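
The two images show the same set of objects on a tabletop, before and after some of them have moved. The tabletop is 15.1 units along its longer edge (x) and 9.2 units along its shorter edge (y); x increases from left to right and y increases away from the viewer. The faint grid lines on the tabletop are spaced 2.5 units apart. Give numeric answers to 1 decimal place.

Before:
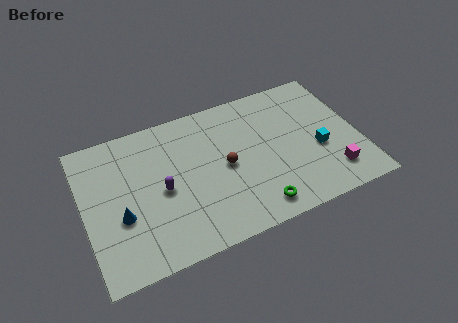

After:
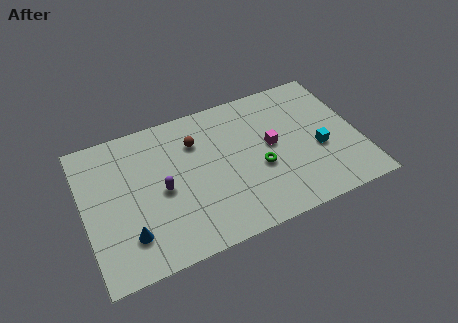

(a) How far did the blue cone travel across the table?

1.3

From (1.9, 3.5) to (2.2, 2.2), the blue cone covered √(0.3² + 1.3²) ≈ 1.3 units.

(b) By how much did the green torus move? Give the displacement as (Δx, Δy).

(0.5, 2.4)

The green torus started near (9.0, 1.3) and ended near (9.5, 3.7).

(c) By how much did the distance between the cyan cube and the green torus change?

-1.2

They were about 4.5 units apart before and 3.3 after — 1.2 units closer together.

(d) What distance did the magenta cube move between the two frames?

4.2

From (13.3, 1.9) to (10.3, 4.9), the magenta cube covered √(3.0² + 3.0²) ≈ 4.2 units.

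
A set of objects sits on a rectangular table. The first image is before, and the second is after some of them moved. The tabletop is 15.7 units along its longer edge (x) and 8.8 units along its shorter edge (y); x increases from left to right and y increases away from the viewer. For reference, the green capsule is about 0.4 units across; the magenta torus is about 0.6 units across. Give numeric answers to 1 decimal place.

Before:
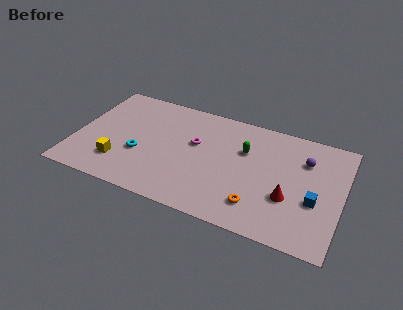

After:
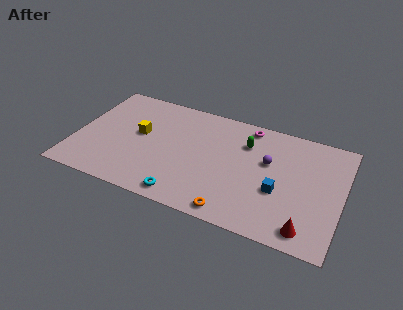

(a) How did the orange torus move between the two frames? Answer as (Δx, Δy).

(-1.3, -1.0)

The orange torus started near (11.0, 1.9) and ended near (9.7, 0.9).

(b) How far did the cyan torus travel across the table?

3.7

From (3.9, 3.3) to (6.8, 1.0), the cyan torus covered √(2.9² + 2.3²) ≈ 3.7 units.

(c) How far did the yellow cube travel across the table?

2.8

From (2.8, 2.2) to (3.7, 4.9), the yellow cube covered √(0.9² + 2.7²) ≈ 2.8 units.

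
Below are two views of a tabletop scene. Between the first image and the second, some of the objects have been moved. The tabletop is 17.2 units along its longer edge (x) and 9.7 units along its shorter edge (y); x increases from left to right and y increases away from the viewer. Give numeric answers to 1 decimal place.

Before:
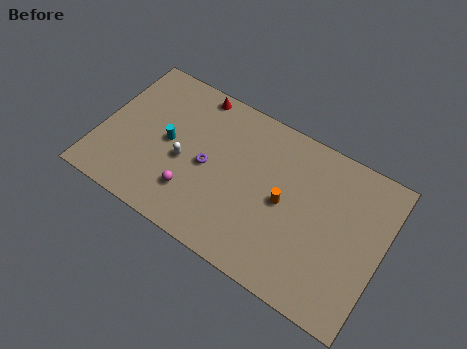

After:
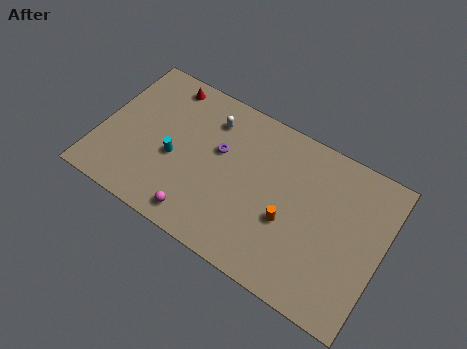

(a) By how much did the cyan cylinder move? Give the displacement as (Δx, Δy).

(0.5, -0.8)

From the two frames, the cyan cylinder sits at roughly (4.1, 4.9) before and (4.6, 4.1) after.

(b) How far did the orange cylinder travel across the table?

1.1

The orange cylinder was near (11.3, 4.8) before and (11.7, 3.8) after, so it travelled √(0.4² + 1.0²) ≈ 1.1 units.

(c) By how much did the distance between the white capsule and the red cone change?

-1.5

They were about 4.6 units apart before and 3.1 after — 1.5 units closer together.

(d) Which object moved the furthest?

the white capsule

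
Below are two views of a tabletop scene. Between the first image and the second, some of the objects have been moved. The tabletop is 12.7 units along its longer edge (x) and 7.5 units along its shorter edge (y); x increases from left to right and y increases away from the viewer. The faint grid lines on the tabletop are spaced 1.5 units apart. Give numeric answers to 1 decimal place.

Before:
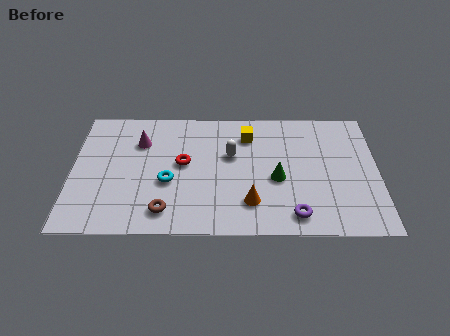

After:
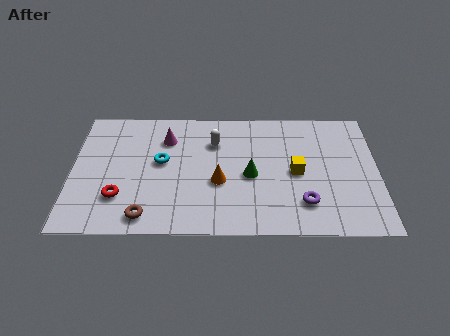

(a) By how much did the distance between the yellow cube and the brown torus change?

+1.1

The distance was about 5.6 in the first image and 6.7 in the second, so they moved 1.1 units further apart.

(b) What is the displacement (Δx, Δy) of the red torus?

(-2.6, -2.0)

The red torus started near (4.6, 4.1) and ended near (2.0, 2.1).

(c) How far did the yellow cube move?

3.0

The yellow cube was near (7.3, 5.8) before and (9.3, 3.6) after, so it travelled √(2.0² + 2.2²) ≈ 3.0 units.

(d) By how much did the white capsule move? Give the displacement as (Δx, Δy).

(-0.7, 0.8)

The white capsule started near (6.6, 4.6) and ended near (5.9, 5.4).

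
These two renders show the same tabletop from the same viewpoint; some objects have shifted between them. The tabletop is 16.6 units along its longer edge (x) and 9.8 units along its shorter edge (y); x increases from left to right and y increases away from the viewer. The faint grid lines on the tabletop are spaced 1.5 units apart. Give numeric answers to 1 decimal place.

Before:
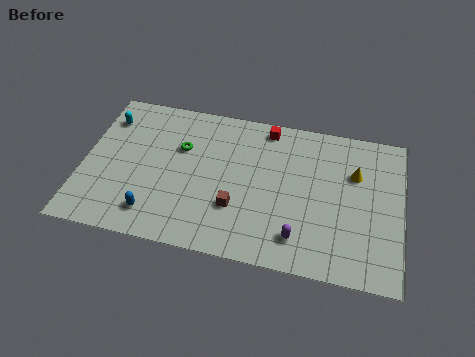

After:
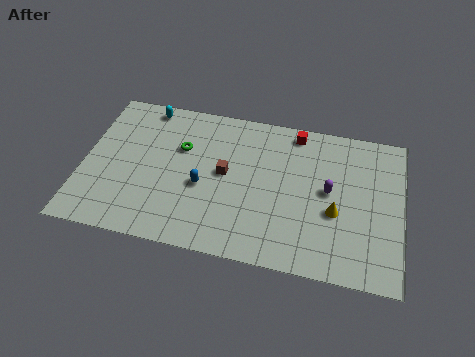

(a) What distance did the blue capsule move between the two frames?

3.3

The blue capsule was near (3.9, 1.8) before and (6.3, 4.1) after, so it travelled √(2.4² + 2.3²) ≈ 3.3 units.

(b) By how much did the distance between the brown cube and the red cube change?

-0.8

Before: roughly 5.7 units apart; after: 4.9. That's 0.8 units closer together.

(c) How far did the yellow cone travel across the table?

2.8

The yellow cone was near (14.1, 6.6) before and (13.2, 3.9) after, so it travelled √(0.9² + 2.7²) ≈ 2.8 units.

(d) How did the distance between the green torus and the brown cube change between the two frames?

-1.8

The distance was about 4.5 in the first image and 2.7 in the second, so they moved 1.8 units closer together.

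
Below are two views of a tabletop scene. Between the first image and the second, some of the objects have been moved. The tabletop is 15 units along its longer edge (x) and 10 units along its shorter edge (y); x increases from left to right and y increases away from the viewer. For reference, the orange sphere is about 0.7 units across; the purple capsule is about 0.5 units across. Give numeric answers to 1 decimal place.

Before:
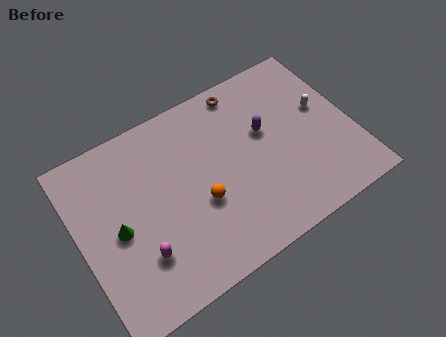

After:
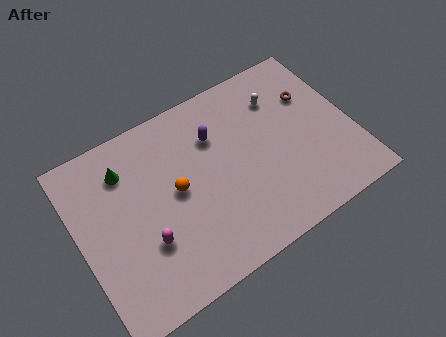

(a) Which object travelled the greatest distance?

the brown torus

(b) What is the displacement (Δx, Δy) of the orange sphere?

(-1.1, 1.3)

The orange sphere started near (6.4, 3.9) and ended near (5.3, 5.2).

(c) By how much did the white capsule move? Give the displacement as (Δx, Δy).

(-2.1, 1.7)

The white capsule was at about (13.6, 5.8) and moved to about (11.5, 7.5).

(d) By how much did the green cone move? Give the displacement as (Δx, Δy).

(0.9, 3.0)

The green cone was at about (2.0, 4.7) and moved to about (2.9, 7.7).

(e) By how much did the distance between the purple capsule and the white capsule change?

+0.5

They were about 3.2 units apart before and 3.7 after — 0.5 units further apart.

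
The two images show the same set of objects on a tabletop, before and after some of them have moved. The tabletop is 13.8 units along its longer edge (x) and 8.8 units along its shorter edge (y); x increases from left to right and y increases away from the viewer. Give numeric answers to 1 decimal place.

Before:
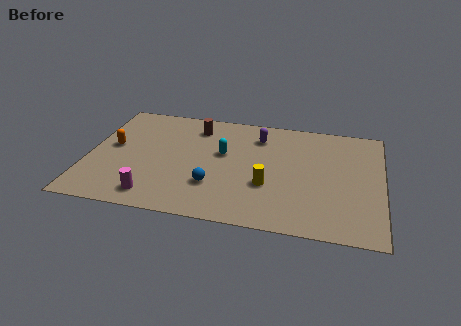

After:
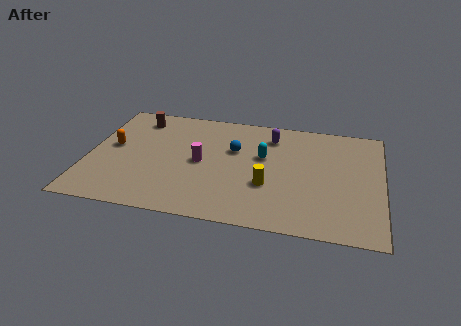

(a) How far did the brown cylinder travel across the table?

2.8

The brown cylinder moved from about (4.9, 7.1) to (2.1, 7.3), a distance of √(2.8² + 0.2²) ≈ 2.8.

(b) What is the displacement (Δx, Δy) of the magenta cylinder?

(2.0, 3.0)

The magenta cylinder was at about (3.3, 1.3) and moved to about (5.3, 4.3).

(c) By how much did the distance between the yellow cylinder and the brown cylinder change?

+2.3

Before: roughly 5.4 units apart; after: 7.7. That's 2.3 units further apart.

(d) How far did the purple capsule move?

0.6

From (7.9, 6.9) to (8.5, 7.0), the purple capsule covered √(0.6² + 0.1²) ≈ 0.6 units.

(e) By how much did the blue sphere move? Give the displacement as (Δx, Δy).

(0.8, 3.0)

The blue sphere was at about (6.0, 2.6) and moved to about (6.8, 5.6).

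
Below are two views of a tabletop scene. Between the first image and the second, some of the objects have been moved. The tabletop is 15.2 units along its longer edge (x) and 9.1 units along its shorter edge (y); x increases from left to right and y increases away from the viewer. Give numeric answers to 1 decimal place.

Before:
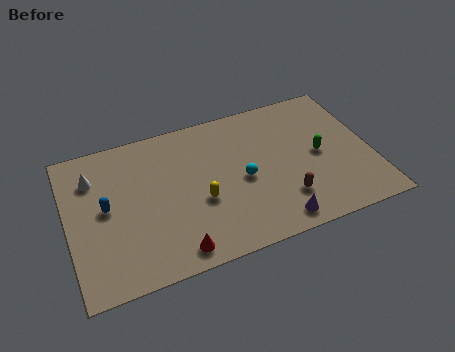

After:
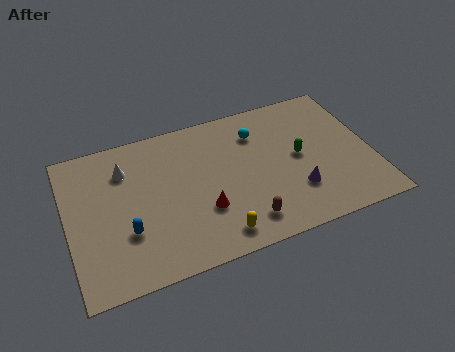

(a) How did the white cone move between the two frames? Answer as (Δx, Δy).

(1.6, 0.0)

The white cone was at about (1.4, 6.8) and moved to about (3.0, 6.8).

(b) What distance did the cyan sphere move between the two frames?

2.9

From (8.7, 4.2) to (9.7, 6.9), the cyan sphere covered √(1.0² + 2.7²) ≈ 2.9 units.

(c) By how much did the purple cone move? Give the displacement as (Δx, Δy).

(1.2, 1.5)

The purple cone started near (10.0, 1.1) and ended near (11.2, 2.6).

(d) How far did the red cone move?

2.5

From (5.0, 1.1) to (6.6, 3.0), the red cone covered √(1.6² + 1.9²) ≈ 2.5 units.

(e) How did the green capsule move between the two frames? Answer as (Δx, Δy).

(-1.0, 0.2)

From the two frames, the green capsule sits at roughly (12.6, 4.5) before and (11.6, 4.7) after.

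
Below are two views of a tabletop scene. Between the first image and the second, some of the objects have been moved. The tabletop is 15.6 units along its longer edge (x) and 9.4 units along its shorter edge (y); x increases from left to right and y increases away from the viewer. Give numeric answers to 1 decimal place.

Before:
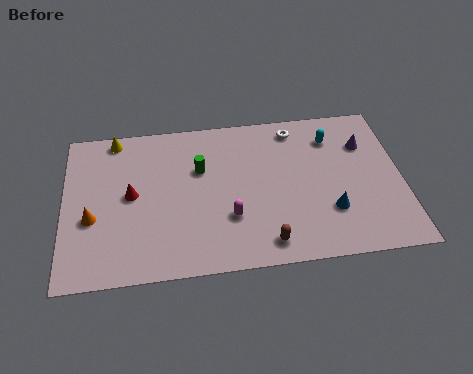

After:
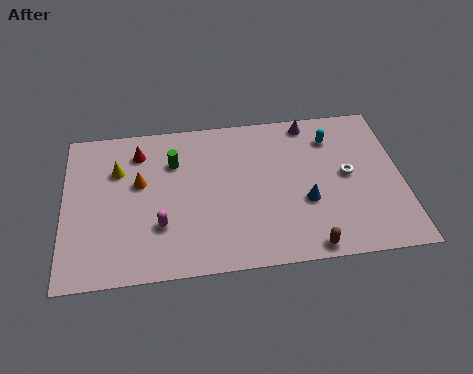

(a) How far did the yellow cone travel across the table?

2.0

The yellow cone was near (2.4, 8.5) before and (2.5, 6.5) after, so it travelled √(0.1² + 2.0²) ≈ 2.0 units.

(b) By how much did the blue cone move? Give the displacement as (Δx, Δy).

(-1.1, 0.7)

From the two frames, the blue cone sits at roughly (12.2, 2.8) before and (11.1, 3.5) after.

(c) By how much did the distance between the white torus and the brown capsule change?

-2.4

The distance was about 7.0 in the first image and 4.6 in the second, so they moved 2.4 units closer together.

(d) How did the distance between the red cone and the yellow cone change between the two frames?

-2.3

They were about 3.7 units apart before and 1.4 after — 2.3 units closer together.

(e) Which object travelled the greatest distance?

the white torus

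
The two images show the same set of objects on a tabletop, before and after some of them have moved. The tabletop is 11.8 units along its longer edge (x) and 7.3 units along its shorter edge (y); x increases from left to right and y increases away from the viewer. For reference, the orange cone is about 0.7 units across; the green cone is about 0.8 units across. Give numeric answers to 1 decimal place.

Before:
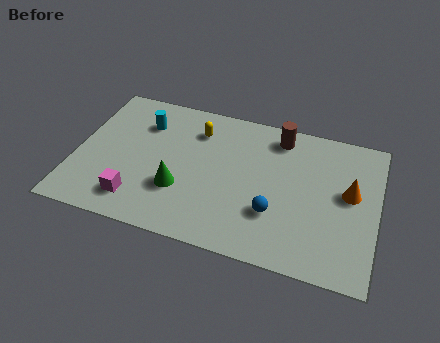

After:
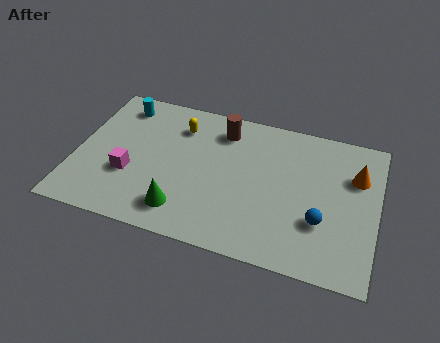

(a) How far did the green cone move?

1.0

From (4.2, 2.4) to (4.4, 1.4), the green cone covered √(0.2² + 1.0²) ≈ 1.0 units.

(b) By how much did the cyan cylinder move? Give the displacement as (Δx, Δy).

(-1.0, 0.7)

The cyan cylinder started near (2.5, 5.4) and ended near (1.5, 6.1).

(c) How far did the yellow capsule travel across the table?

0.7

The yellow capsule moved from about (4.6, 5.6) to (3.9, 5.6), a distance of √(0.7² + 0.0²) ≈ 0.7.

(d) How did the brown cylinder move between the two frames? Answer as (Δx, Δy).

(-2.2, -0.3)

The brown cylinder was at about (7.8, 6.2) and moved to about (5.6, 5.9).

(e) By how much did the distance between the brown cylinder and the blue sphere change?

+1.5

They were about 3.9 units apart before and 5.4 after — 1.5 units further apart.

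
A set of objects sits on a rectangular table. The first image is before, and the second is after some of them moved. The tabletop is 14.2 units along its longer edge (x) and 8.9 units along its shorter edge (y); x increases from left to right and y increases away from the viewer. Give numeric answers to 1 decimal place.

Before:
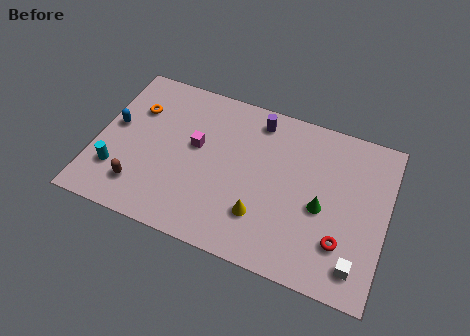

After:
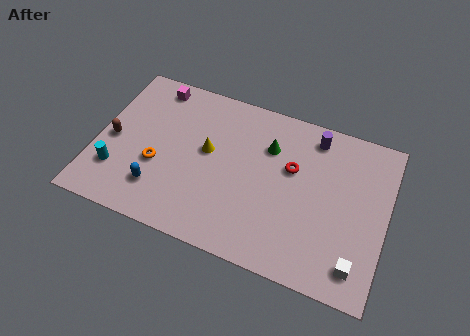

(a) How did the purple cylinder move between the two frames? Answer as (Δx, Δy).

(2.8, 0.0)

The purple cylinder started near (7.6, 7.6) and ended near (10.4, 7.6).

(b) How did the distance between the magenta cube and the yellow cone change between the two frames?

-0.3

The distance was about 4.4 in the first image and 4.1 in the second, so they moved 0.3 units closer together.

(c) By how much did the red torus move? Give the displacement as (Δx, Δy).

(-2.7, 3.1)

From the two frames, the red torus sits at roughly (12.2, 2.4) before and (9.5, 5.5) after.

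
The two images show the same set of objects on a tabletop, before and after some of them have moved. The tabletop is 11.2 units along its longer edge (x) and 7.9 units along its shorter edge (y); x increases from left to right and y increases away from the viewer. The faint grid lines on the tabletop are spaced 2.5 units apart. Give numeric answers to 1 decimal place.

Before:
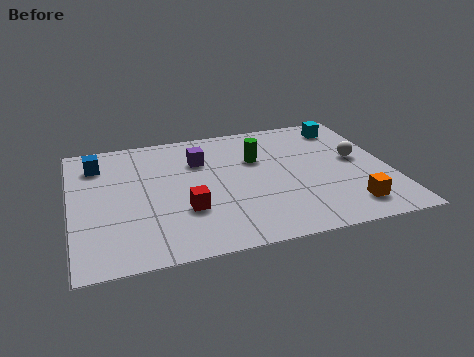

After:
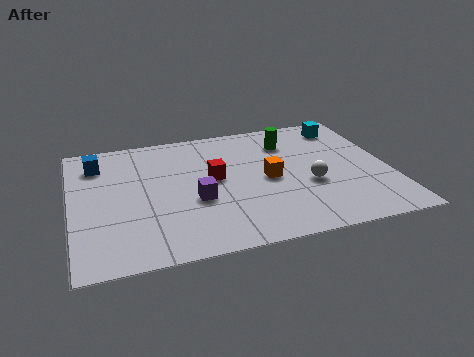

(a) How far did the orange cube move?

3.5

From (9.5, 1.4) to (6.9, 3.8), the orange cube covered √(2.6² + 2.4²) ≈ 3.5 units.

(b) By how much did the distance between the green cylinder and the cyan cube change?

-1.4

They were about 3.6 units apart before and 2.2 after — 1.4 units closer together.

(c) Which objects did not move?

the cyan cube and the blue cube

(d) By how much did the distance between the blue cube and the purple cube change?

+0.9

The distance was about 3.6 in the first image and 4.5 in the second, so they moved 0.9 units further apart.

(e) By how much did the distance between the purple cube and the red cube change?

-1.7

They were about 3.1 units apart before and 1.4 after — 1.7 units closer together.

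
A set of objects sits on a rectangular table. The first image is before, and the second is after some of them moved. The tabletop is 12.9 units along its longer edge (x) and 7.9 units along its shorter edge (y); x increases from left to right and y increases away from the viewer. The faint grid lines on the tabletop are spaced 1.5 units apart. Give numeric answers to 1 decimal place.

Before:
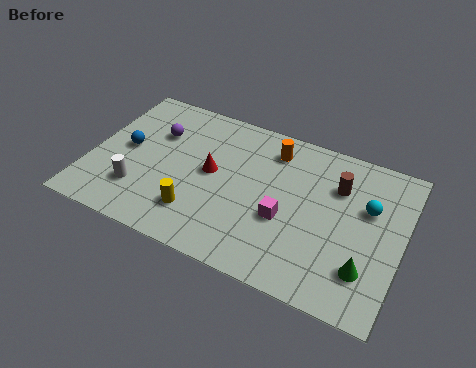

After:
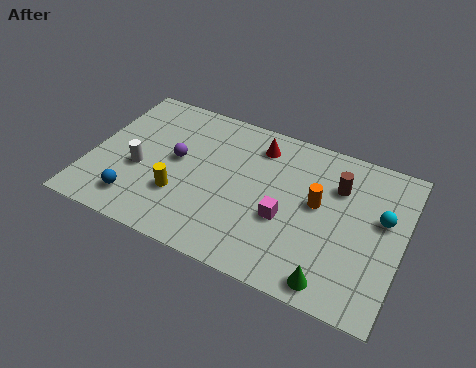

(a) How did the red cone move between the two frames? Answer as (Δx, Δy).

(1.7, 2.2)

The red cone started near (5.0, 4.2) and ended near (6.7, 6.4).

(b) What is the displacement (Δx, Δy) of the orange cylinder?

(2.1, -2.0)

The orange cylinder was at about (7.3, 6.4) and moved to about (9.4, 4.4).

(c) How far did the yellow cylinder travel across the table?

1.0

The yellow cylinder moved from about (4.7, 1.9) to (3.9, 2.5), a distance of √(0.8² + 0.6²) ≈ 1.0.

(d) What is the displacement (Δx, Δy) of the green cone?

(-1.2, -1.1)

The green cone started near (11.6, 2.0) and ended near (10.4, 0.9).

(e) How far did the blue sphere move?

2.7

The blue sphere moved from about (1.4, 4.1) to (2.2, 1.5), a distance of √(0.8² + 2.6²) ≈ 2.7.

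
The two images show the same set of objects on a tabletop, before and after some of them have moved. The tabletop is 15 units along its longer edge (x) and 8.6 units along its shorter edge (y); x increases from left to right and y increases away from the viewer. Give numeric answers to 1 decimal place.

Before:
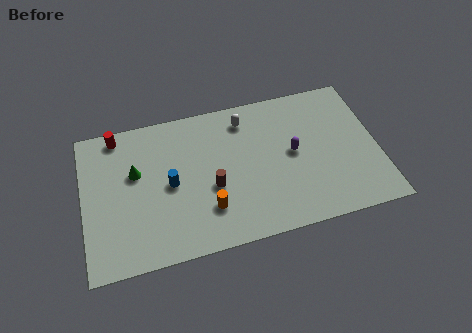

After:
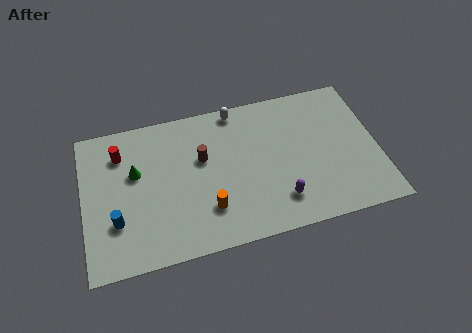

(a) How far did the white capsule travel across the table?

0.8

From (8.4, 7.1) to (8.0, 7.8), the white capsule covered √(0.4² + 0.7²) ≈ 0.8 units.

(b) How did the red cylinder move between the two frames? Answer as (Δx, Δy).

(0.1, -1.1)

From the two frames, the red cylinder sits at roughly (1.9, 7.7) before and (2.0, 6.6) after.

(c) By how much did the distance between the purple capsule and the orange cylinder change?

-1.4

The distance was about 5.0 in the first image and 3.6 in the second, so they moved 1.4 units closer together.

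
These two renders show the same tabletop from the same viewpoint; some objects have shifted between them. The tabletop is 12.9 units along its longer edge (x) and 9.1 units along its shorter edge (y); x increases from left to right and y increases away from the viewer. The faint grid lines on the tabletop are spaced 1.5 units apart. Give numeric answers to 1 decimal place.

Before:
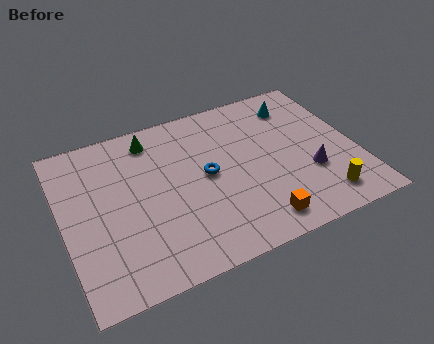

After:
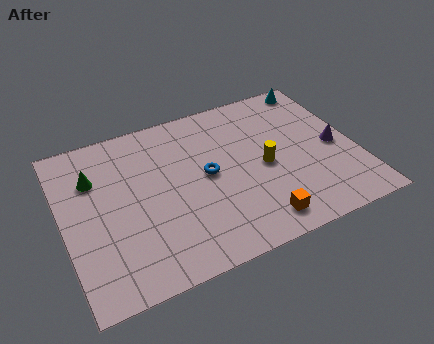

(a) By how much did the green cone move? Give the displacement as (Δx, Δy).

(-2.7, -1.3)

From the two frames, the green cone sits at roughly (4.2, 7.7) before and (1.5, 6.4) after.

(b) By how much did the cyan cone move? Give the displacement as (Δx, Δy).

(1.1, 0.9)

From the two frames, the cyan cone sits at roughly (10.7, 7.3) before and (11.8, 8.2) after.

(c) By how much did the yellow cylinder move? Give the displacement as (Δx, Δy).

(-2.2, 2.7)

From the two frames, the yellow cylinder sits at roughly (11.0, 1.5) before and (8.8, 4.2) after.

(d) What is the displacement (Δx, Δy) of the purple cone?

(1.3, 1.1)

The purple cone started near (10.7, 3.1) and ended near (12.0, 4.2).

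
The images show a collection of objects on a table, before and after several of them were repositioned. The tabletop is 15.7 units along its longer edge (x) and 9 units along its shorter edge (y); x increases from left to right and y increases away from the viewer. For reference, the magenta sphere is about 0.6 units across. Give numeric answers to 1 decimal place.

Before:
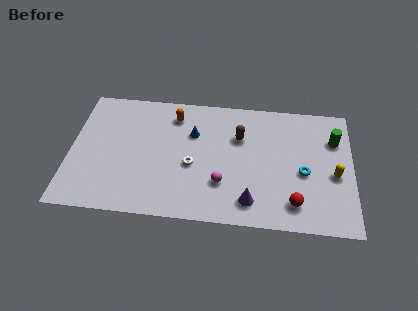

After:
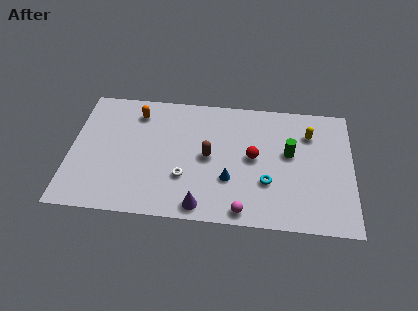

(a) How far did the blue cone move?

3.7

From (6.8, 6.1) to (8.9, 3.0), the blue cone covered √(2.1² + 3.1²) ≈ 3.7 units.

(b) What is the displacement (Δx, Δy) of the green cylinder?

(-2.5, -1.2)

From the two frames, the green cylinder sits at roughly (14.7, 6.4) before and (12.2, 5.2) after.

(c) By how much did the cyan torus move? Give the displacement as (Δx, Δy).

(-2.0, -0.9)

The cyan torus started near (13.0, 3.9) and ended near (11.0, 3.0).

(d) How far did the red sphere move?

3.8

From (12.5, 1.7) to (10.2, 4.7), the red sphere covered √(2.3² + 3.0²) ≈ 3.8 units.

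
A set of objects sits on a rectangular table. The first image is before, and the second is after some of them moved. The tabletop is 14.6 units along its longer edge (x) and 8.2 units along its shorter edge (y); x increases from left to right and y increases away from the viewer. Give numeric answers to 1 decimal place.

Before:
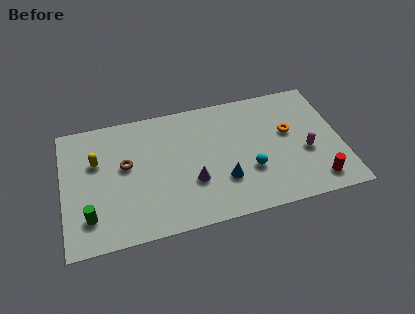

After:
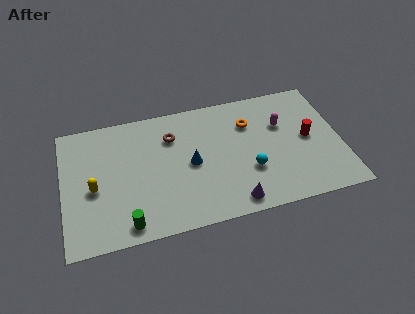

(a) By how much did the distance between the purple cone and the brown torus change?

+1.9

Before: roughly 3.9 units apart; after: 5.8. That's 1.9 units further apart.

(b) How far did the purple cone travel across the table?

2.7

The purple cone was near (6.7, 2.8) before and (8.7, 1.0) after, so it travelled √(2.0² + 1.8²) ≈ 2.7 units.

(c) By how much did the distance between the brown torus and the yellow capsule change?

+3.2

The distance was about 1.6 in the first image and 4.8 in the second, so they moved 3.2 units further apart.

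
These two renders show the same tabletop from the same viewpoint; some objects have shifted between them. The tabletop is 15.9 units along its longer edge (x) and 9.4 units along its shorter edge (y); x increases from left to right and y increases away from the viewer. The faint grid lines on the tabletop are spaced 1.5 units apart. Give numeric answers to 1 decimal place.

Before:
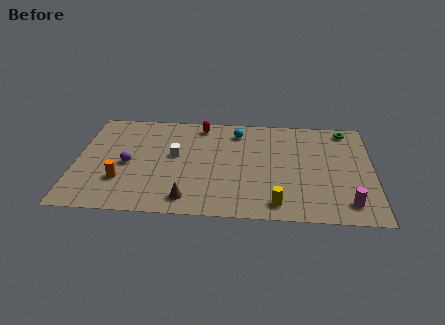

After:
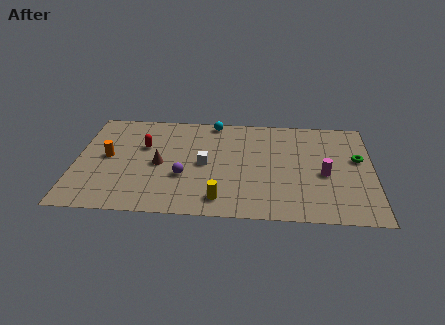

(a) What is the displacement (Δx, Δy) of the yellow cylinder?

(-3.0, 0.2)

The yellow cylinder started near (10.8, 1.3) and ended near (7.8, 1.5).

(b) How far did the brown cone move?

3.4

The brown cone moved from about (6.1, 1.4) to (4.5, 4.4), a distance of √(1.6² + 3.0²) ≈ 3.4.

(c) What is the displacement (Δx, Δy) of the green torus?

(0.6, -2.7)

From the two frames, the green torus sits at roughly (14.5, 8.3) before and (15.1, 5.6) after.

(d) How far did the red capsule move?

3.7

The red capsule moved from about (6.6, 8.2) to (3.6, 6.0), a distance of √(3.0² + 2.2²) ≈ 3.7.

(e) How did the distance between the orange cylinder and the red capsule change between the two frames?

-4.6

The distance was about 6.8 in the first image and 2.2 in the second, so they moved 4.6 units closer together.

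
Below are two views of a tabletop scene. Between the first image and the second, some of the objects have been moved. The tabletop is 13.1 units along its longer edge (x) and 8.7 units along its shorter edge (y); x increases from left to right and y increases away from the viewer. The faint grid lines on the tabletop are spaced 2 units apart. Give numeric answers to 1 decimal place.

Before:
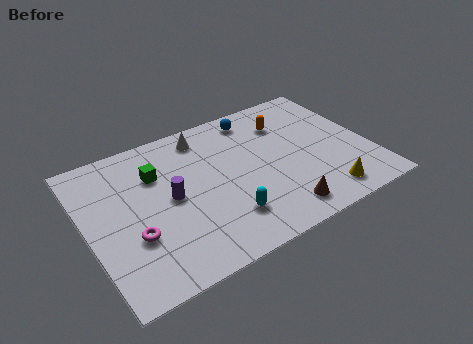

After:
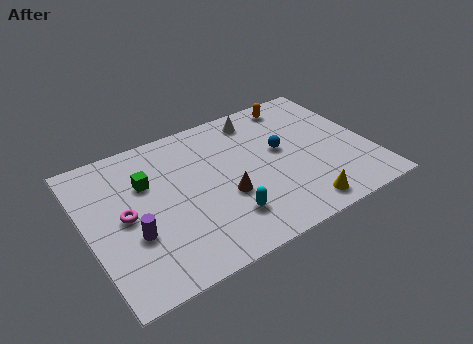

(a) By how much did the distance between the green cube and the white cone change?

+3.0

Before: roughly 2.7 units apart; after: 5.7. That's 3.0 units further apart.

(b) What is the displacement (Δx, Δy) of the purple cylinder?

(-1.9, -1.3)

From the two frames, the purple cylinder sits at roughly (3.8, 4.4) before and (1.9, 3.1) after.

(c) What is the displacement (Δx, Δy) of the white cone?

(2.6, 0.0)

The white cone was at about (5.8, 7.4) and moved to about (8.4, 7.4).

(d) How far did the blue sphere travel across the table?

2.7

The blue sphere was near (8.3, 7.5) before and (9.1, 4.9) after, so it travelled √(0.8² + 2.6²) ≈ 2.7 units.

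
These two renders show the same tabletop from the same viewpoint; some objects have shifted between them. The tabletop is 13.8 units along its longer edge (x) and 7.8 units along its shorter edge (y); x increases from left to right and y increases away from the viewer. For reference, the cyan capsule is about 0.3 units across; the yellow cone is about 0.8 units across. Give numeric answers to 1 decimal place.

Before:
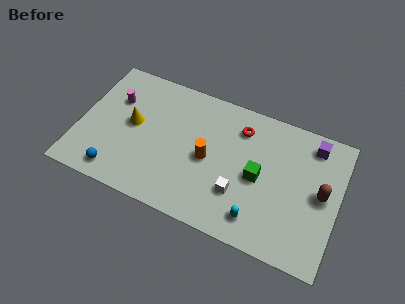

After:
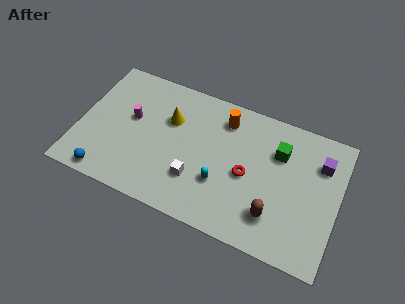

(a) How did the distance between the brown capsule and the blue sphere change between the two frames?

-2.1

The distance was about 11.0 in the first image and 8.9 in the second, so they moved 2.1 units closer together.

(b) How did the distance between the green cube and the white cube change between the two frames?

+3.6

They were about 1.6 units apart before and 5.2 after — 3.6 units further apart.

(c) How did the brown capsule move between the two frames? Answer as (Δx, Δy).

(-2.3, -2.1)

The brown capsule started near (12.9, 4.0) and ended near (10.6, 1.9).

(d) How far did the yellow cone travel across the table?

2.1

The yellow cone was near (2.8, 4.2) before and (4.7, 5.2) after, so it travelled √(1.9² + 1.0²) ≈ 2.1 units.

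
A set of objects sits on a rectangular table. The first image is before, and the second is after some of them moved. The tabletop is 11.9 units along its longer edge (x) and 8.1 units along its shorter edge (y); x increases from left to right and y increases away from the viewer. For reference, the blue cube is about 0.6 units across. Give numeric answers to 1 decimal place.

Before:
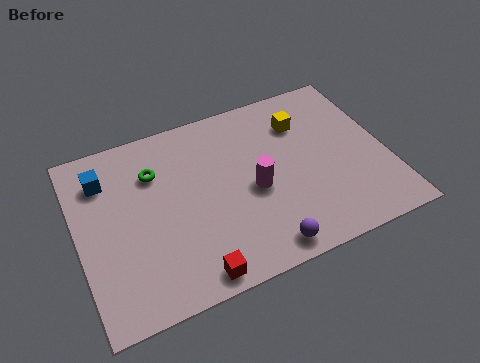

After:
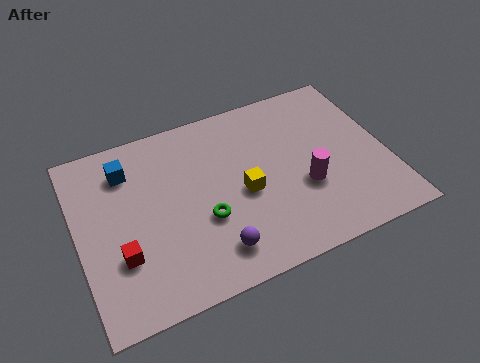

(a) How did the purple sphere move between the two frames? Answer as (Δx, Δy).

(-1.8, 0.6)

From the two frames, the purple sphere sits at roughly (6.7, 0.9) before and (4.9, 1.5) after.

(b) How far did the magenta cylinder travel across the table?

2.0

The magenta cylinder moved from about (6.7, 3.6) to (8.6, 3.0), a distance of √(1.9² + 0.6²) ≈ 2.0.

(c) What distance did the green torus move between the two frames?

3.2

The green torus was near (3.1, 5.8) before and (4.7, 3.0) after, so it travelled √(1.6² + 2.8²) ≈ 3.2 units.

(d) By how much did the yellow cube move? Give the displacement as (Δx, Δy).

(-2.6, -2.4)

The yellow cube was at about (8.9, 6.0) and moved to about (6.3, 3.6).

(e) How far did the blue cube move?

0.9

The blue cube was near (1.2, 6.2) before and (2.1, 6.3) after, so it travelled √(0.9² + 0.1²) ≈ 0.9 units.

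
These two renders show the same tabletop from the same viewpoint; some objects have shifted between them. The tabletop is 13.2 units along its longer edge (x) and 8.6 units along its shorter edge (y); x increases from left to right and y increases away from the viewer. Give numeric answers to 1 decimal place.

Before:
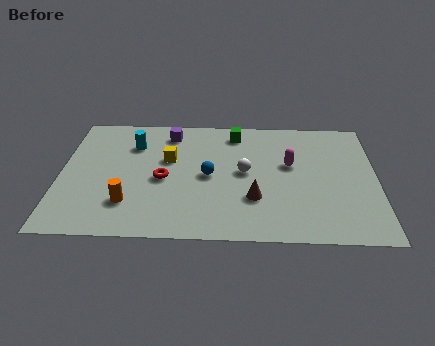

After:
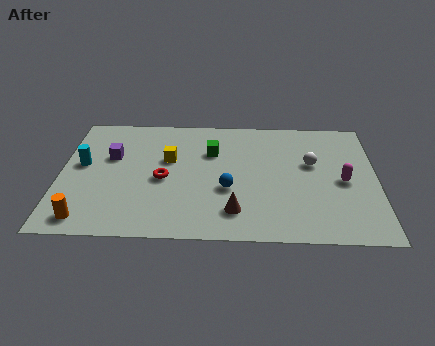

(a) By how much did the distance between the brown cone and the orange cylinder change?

+0.9

The distance was about 5.2 in the first image and 6.1 in the second, so they moved 0.9 units further apart.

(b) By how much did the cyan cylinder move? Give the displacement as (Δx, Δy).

(-2.1, -1.5)

The cyan cylinder started near (3.0, 6.3) and ended near (0.9, 4.8).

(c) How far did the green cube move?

1.7

The green cube moved from about (7.3, 7.3) to (6.3, 5.9), a distance of √(1.0² + 1.4²) ≈ 1.7.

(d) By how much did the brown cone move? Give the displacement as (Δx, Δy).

(-0.8, -0.9)

The brown cone was at about (8.1, 2.7) and moved to about (7.3, 1.8).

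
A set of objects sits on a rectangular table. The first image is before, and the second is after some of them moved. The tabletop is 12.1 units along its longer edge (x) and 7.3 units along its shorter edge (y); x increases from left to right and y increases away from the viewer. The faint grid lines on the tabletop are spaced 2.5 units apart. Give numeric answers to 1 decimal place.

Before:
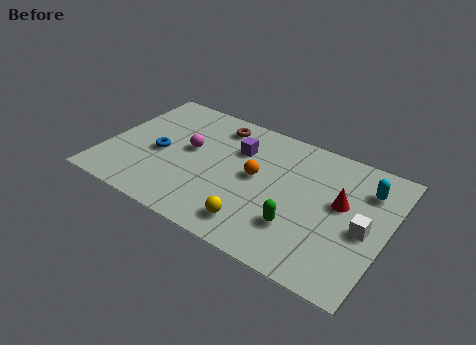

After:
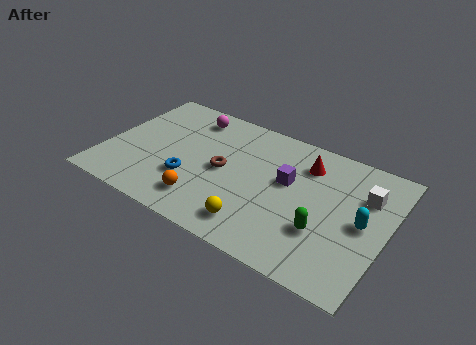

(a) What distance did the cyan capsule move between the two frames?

1.9

From (11.0, 5.5) to (11.1, 3.6), the cyan capsule covered √(0.1² + 1.9²) ≈ 1.9 units.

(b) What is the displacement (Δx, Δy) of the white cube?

(-0.2, 1.8)

The white cube started near (11.2, 3.3) and ended near (11.0, 5.1).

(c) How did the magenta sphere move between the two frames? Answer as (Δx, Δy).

(-0.3, 2.0)

The magenta sphere was at about (3.5, 4.1) and moved to about (3.2, 6.1).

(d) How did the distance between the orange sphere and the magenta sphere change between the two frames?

+1.8

The distance was about 3.0 in the first image and 4.8 in the second, so they moved 1.8 units further apart.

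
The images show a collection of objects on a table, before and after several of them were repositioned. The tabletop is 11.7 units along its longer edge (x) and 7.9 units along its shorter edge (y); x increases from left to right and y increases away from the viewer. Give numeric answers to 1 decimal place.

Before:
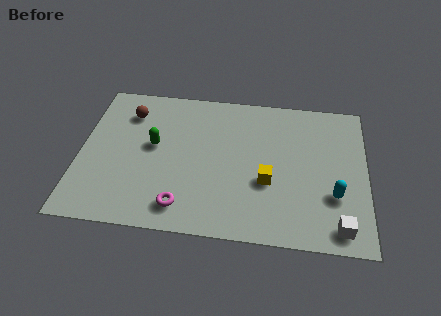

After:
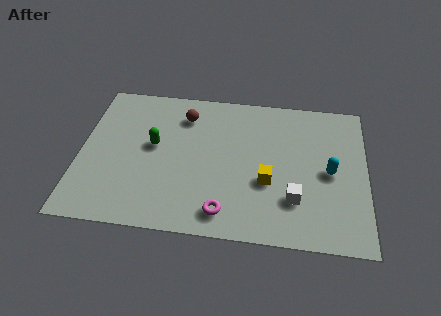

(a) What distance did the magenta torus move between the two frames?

1.7

The magenta torus moved from about (4.3, 1.3) to (6.0, 1.2), a distance of √(1.7² + 0.1²) ≈ 1.7.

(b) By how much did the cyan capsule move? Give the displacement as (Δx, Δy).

(-0.2, 1.2)

From the two frames, the cyan capsule sits at roughly (10.4, 2.6) before and (10.2, 3.8) after.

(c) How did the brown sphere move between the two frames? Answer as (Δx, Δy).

(2.3, 0.1)

The brown sphere started near (1.9, 6.1) and ended near (4.2, 6.2).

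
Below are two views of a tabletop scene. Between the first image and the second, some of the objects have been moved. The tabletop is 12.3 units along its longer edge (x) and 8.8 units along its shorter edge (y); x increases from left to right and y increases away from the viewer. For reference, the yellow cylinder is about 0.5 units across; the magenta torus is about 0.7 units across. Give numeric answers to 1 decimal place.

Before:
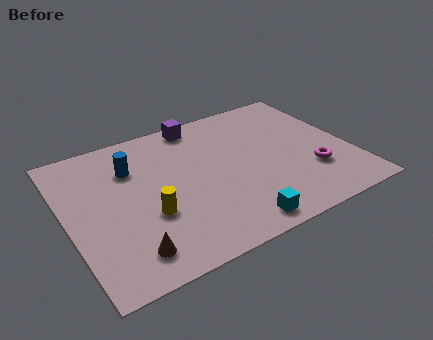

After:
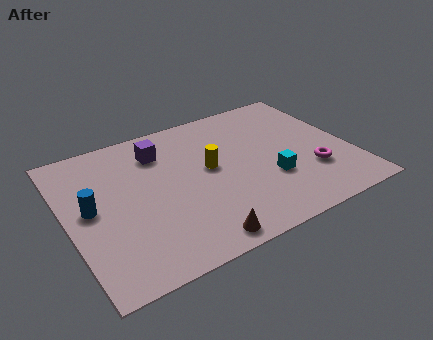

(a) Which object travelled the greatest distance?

the yellow cylinder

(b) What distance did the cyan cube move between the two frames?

2.8

The cyan cube was near (6.7, 1.0) before and (8.6, 3.0) after, so it travelled √(1.9² + 2.0²) ≈ 2.8 units.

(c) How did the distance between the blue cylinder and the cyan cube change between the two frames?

+1.3

They were about 6.5 units apart before and 7.8 after — 1.3 units further apart.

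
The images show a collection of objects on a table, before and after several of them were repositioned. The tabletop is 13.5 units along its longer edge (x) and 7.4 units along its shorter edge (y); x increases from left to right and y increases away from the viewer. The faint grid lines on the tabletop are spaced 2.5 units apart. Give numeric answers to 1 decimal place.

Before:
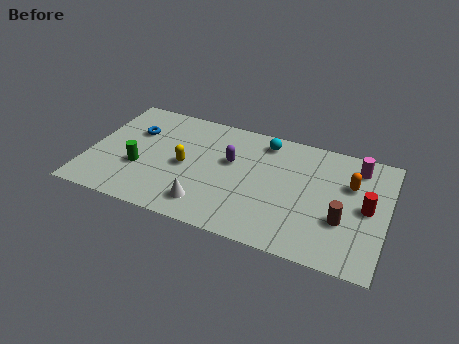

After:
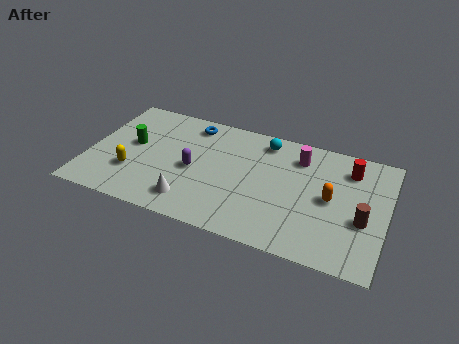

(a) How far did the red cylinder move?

2.3

From (12.6, 3.7) to (11.7, 5.8), the red cylinder covered √(0.9² + 2.1²) ≈ 2.3 units.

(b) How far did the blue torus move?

2.8

From (1.9, 5.0) to (4.4, 6.3), the blue torus covered √(2.5² + 1.3²) ≈ 2.8 units.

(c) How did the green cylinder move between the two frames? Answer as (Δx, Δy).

(-0.5, 1.4)

The green cylinder started near (2.4, 2.7) and ended near (1.9, 4.1).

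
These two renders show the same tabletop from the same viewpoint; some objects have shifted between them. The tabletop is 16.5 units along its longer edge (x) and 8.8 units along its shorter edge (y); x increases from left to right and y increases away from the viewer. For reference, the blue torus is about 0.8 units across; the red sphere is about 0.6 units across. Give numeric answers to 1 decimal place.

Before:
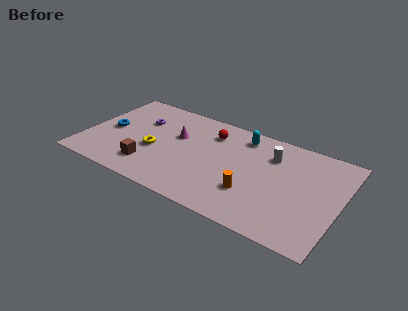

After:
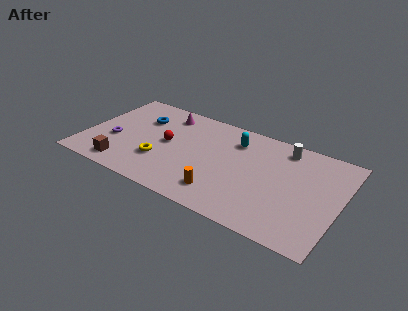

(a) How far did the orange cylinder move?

2.0

The orange cylinder was near (11.1, 2.7) before and (9.3, 1.8) after, so it travelled √(1.8² + 0.9²) ≈ 2.0 units.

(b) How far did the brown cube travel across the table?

1.7

From (4.5, 2.0) to (2.9, 1.3), the brown cube covered √(1.6² + 0.7²) ≈ 1.7 units.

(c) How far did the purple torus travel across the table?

3.0

The purple torus was near (3.3, 6.0) before and (1.9, 3.4) after, so it travelled √(1.4² + 2.6²) ≈ 3.0 units.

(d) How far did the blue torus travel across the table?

2.6

The blue torus was near (1.5, 4.3) before and (3.3, 6.2) after, so it travelled √(1.8² + 1.9²) ≈ 2.6 units.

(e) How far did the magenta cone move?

2.1

The magenta cone moved from about (5.8, 5.5) to (4.8, 7.3), a distance of √(1.0² + 1.8²) ≈ 2.1.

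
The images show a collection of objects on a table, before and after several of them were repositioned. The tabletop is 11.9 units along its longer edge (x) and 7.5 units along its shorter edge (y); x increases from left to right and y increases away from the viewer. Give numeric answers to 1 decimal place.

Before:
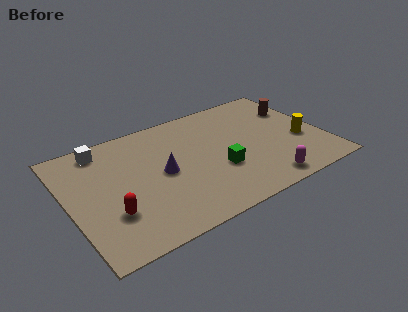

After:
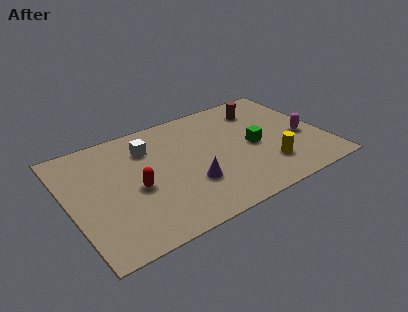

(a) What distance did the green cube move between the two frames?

2.0

The green cube was near (6.8, 2.7) before and (8.6, 3.5) after, so it travelled √(1.8² + 0.8²) ≈ 2.0 units.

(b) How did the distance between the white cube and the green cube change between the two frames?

-1.1

They were about 6.2 units apart before and 5.1 after — 1.1 units closer together.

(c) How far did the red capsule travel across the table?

1.6

The red capsule was near (1.7, 2.3) before and (3.0, 3.3) after, so it travelled √(1.3² + 1.0²) ≈ 1.6 units.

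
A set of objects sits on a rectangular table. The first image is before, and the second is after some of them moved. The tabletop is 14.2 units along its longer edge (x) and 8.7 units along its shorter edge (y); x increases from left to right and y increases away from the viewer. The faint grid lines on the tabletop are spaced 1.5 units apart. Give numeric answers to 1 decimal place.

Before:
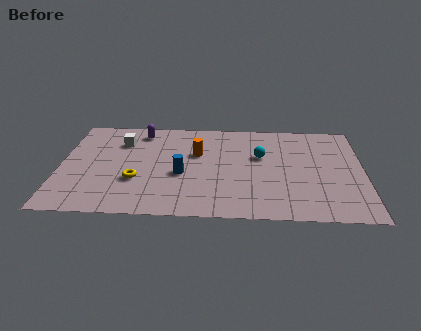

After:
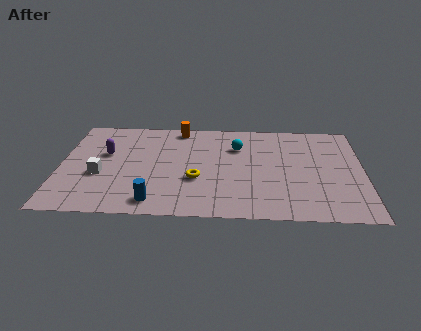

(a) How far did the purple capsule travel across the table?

2.6

From (3.7, 7.4) to (2.1, 5.3), the purple capsule covered √(1.6² + 2.1²) ≈ 2.6 units.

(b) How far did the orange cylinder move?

2.5

From (6.4, 5.5) to (5.5, 7.8), the orange cylinder covered √(0.9² + 2.3²) ≈ 2.5 units.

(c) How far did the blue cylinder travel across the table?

2.7

From (5.7, 3.6) to (4.5, 1.2), the blue cylinder covered √(1.2² + 2.4²) ≈ 2.7 units.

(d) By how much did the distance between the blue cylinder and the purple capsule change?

+0.5

They were about 4.3 units apart before and 4.8 after — 0.5 units further apart.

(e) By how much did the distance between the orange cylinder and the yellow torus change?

+0.9

The distance was about 3.8 in the first image and 4.7 in the second, so they moved 0.9 units further apart.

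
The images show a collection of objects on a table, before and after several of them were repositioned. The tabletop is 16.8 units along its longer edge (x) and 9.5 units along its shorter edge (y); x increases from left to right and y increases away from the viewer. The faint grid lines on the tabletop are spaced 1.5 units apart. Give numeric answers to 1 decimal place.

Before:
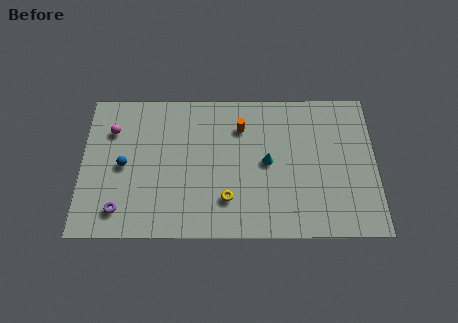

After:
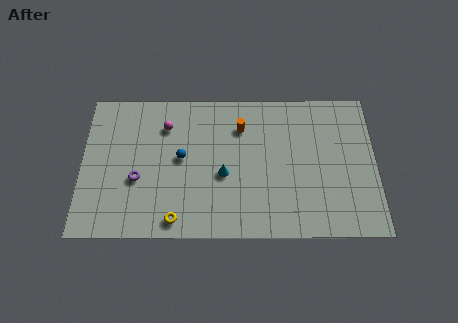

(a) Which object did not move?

the orange cylinder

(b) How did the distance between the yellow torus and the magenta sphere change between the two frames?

-1.9

They were about 8.0 units apart before and 6.1 after — 1.9 units closer together.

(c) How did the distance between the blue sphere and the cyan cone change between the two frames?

-5.6

They were about 8.2 units apart before and 2.6 after — 5.6 units closer together.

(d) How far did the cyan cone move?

2.6

From (10.6, 4.8) to (8.1, 4.0), the cyan cone covered √(2.5² + 0.8²) ≈ 2.6 units.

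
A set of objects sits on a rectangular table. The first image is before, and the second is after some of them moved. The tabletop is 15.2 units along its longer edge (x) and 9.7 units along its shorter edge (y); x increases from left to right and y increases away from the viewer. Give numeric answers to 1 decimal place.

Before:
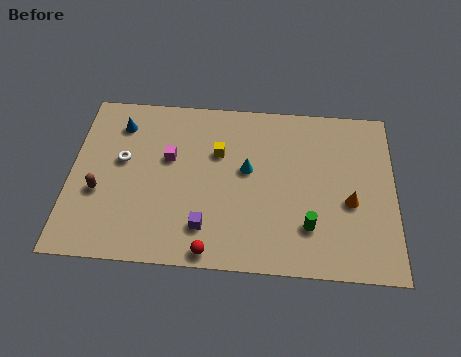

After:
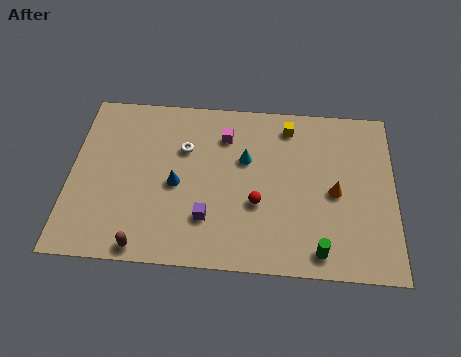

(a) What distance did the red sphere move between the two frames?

3.5

The red sphere was near (6.7, 0.8) before and (8.8, 3.6) after, so it travelled √(2.1² + 2.8²) ≈ 3.5 units.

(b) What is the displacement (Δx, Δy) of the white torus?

(2.9, 0.9)

The white torus was at about (2.4, 5.6) and moved to about (5.3, 6.5).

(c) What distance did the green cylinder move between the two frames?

1.4

From (11.2, 2.5) to (11.7, 1.2), the green cylinder covered √(0.5² + 1.3²) ≈ 1.4 units.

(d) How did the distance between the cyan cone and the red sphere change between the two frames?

-2.4

Before: roughly 5.0 units apart; after: 2.6. That's 2.4 units closer together.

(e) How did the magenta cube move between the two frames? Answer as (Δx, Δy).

(2.6, 1.5)

The magenta cube was at about (4.6, 5.9) and moved to about (7.2, 7.4).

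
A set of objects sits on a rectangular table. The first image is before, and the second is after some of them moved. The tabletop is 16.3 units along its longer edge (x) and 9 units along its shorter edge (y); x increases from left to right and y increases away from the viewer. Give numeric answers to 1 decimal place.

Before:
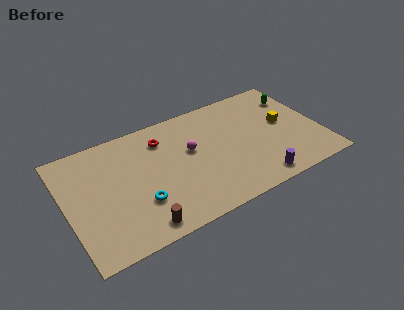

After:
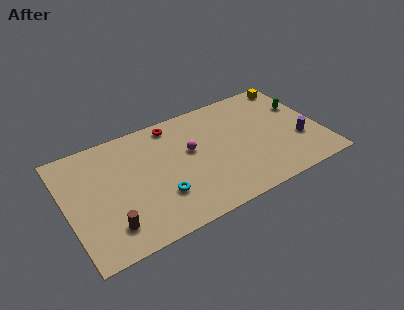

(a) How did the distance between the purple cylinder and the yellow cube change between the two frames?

+0.4

Before: roughly 4.5 units apart; after: 4.9. That's 0.4 units further apart.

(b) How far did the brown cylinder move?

2.0

The brown cylinder was near (4.2, 1.1) before and (2.4, 1.9) after, so it travelled √(1.8² + 0.8²) ≈ 2.0 units.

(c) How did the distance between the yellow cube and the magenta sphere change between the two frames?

+1.6

The distance was about 6.1 in the first image and 7.7 in the second, so they moved 1.6 units further apart.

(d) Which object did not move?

the magenta sphere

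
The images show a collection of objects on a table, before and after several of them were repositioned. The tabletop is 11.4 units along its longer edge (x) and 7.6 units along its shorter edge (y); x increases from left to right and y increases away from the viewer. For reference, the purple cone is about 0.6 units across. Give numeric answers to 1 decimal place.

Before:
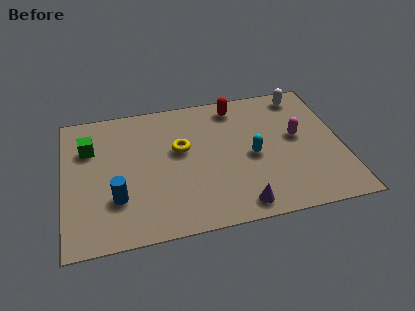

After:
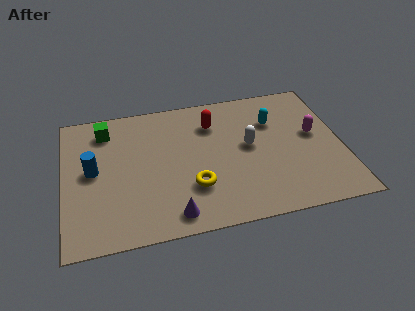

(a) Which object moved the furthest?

the white capsule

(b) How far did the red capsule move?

1.3

The red capsule moved from about (7.2, 6.5) to (6.2, 5.7), a distance of √(1.0² + 0.8²) ≈ 1.3.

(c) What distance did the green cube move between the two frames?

1.1

The green cube moved from about (1.1, 5.3) to (1.8, 6.2), a distance of √(0.7² + 0.9²) ≈ 1.1.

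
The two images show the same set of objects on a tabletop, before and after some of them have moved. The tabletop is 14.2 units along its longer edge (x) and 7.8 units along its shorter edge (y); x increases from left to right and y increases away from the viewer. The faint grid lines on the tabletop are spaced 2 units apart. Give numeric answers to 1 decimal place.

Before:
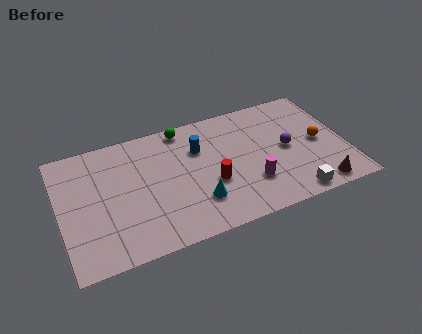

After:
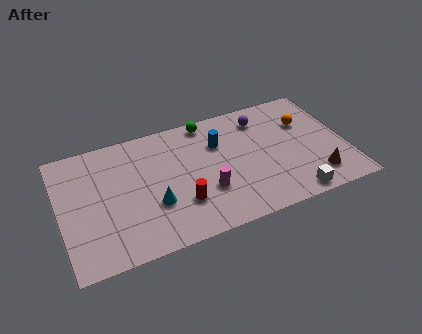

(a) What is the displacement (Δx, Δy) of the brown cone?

(0.0, 0.7)

The brown cone was at about (12.5, 0.9) and moved to about (12.5, 1.6).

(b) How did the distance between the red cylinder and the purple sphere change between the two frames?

+2.0

The distance was about 4.0 in the first image and 6.0 in the second, so they moved 2.0 units further apart.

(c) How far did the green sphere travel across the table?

1.2

The green sphere moved from about (6.4, 7.0) to (7.6, 7.0), a distance of √(1.2² + 0.0²) ≈ 1.2.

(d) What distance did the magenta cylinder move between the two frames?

2.2

The magenta cylinder moved from about (9.3, 2.3) to (7.1, 2.6), a distance of √(2.2² + 0.3²) ≈ 2.2.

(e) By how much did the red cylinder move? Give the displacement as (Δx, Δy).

(-1.6, -0.7)

From the two frames, the red cylinder sits at roughly (7.4, 3.0) before and (5.8, 2.3) after.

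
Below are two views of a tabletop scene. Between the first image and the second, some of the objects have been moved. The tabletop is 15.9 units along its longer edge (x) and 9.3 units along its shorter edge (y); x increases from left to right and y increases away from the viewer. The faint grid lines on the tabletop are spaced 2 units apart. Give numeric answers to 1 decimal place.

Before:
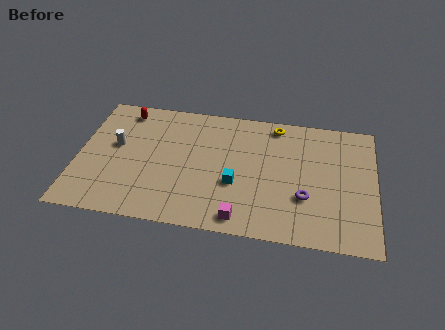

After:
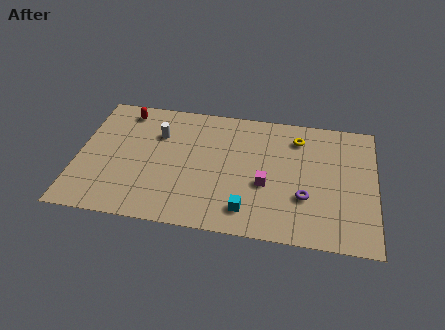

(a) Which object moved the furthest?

the magenta cube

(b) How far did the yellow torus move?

1.4

From (10.5, 8.2) to (11.7, 7.4), the yellow torus covered √(1.2² + 0.8²) ≈ 1.4 units.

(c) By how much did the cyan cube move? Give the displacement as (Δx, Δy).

(0.7, -1.8)

The cyan cube started near (8.5, 3.5) and ended near (9.2, 1.7).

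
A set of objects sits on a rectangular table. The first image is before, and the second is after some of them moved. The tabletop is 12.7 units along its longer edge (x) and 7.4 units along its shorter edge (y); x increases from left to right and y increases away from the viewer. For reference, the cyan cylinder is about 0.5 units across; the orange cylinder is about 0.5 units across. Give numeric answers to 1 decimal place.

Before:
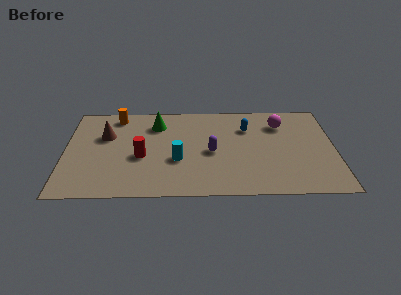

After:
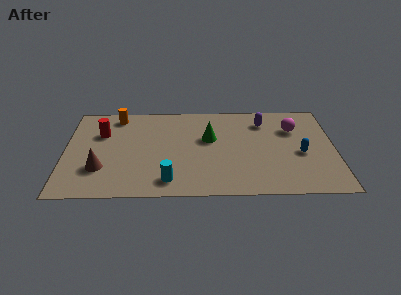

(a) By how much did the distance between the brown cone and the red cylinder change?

+0.4

They were about 2.4 units apart before and 2.8 after — 0.4 units further apart.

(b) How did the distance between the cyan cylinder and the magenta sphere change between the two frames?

+1.5

Before: roughly 5.6 units apart; after: 7.1. That's 1.5 units further apart.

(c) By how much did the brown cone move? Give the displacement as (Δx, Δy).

(-0.2, -2.6)

The brown cone started near (1.9, 4.8) and ended near (1.7, 2.2).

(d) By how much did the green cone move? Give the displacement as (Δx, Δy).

(2.5, -1.2)

From the two frames, the green cone sits at roughly (4.3, 5.7) before and (6.8, 4.5) after.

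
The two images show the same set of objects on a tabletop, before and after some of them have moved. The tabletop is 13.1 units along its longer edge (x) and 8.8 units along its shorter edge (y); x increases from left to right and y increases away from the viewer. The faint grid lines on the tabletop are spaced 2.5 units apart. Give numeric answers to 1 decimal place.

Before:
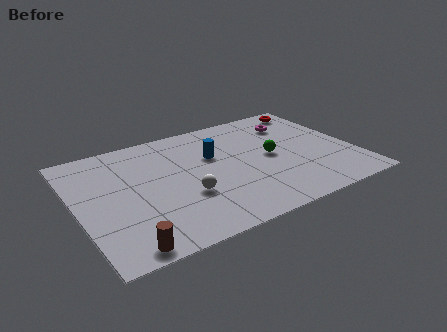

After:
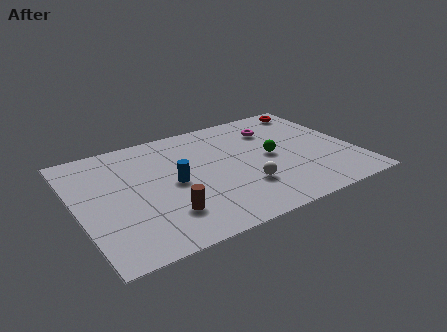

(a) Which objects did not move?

the green sphere and the red torus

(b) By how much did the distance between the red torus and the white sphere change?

-1.7

Before: roughly 8.4 units apart; after: 6.7. That's 1.7 units closer together.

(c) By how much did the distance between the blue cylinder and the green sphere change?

+1.8

Before: roughly 2.9 units apart; after: 4.7. That's 1.8 units further apart.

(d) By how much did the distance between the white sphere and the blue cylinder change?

+0.5

Before: roughly 3.0 units apart; after: 3.5. That's 0.5 units further apart.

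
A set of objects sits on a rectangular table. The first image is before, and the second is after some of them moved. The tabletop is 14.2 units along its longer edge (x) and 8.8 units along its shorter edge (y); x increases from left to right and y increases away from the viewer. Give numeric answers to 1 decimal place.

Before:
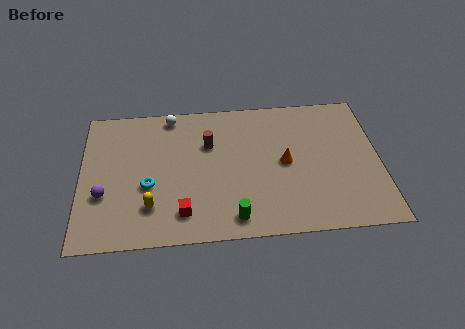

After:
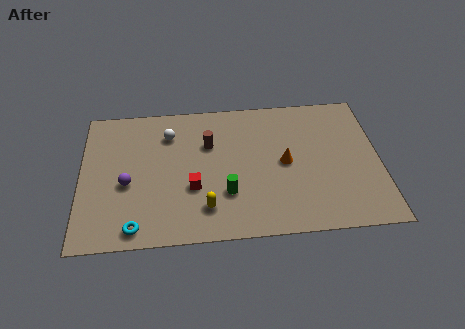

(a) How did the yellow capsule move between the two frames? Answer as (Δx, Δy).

(2.6, -0.3)

The yellow capsule started near (3.3, 2.2) and ended near (5.9, 1.9).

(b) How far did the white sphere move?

1.2

The white sphere was near (4.3, 7.9) before and (4.2, 6.7) after, so it travelled √(0.1² + 1.2²) ≈ 1.2 units.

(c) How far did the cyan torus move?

2.6

The cyan torus was near (3.2, 3.5) before and (2.6, 1.0) after, so it travelled √(0.6² + 2.5²) ≈ 2.6 units.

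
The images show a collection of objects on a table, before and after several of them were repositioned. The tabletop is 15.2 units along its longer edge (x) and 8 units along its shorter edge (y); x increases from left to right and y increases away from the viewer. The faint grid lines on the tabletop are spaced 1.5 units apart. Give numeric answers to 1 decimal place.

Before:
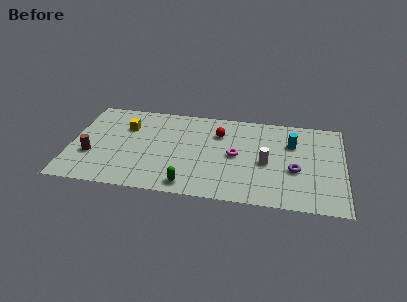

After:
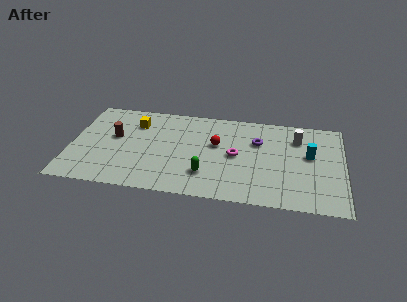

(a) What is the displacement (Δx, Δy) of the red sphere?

(-0.1, -1.0)

The red sphere was at about (8.2, 5.8) and moved to about (8.1, 4.8).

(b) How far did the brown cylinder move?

2.2

From (1.2, 2.8) to (2.4, 4.6), the brown cylinder covered √(1.2² + 1.8²) ≈ 2.2 units.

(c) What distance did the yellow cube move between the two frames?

0.6

The yellow cube moved from about (3.0, 5.6) to (3.5, 6.0), a distance of √(0.5² + 0.4²) ≈ 0.6.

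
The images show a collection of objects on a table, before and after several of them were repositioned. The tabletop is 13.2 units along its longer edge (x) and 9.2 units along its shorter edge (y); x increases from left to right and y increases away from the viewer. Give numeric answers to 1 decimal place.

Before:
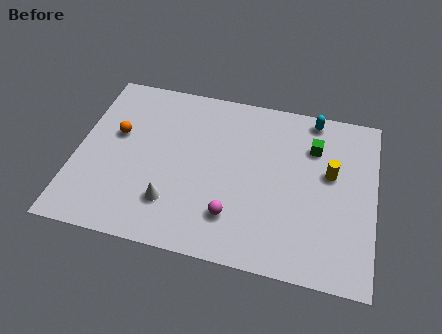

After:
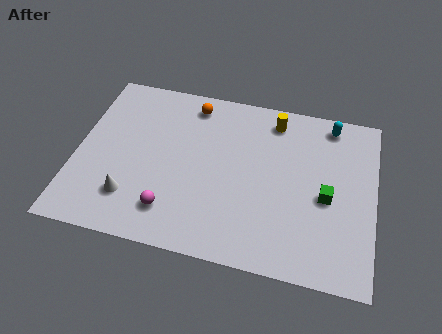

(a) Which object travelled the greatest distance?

the orange sphere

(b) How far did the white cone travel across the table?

1.8

The white cone was near (4.4, 2.3) before and (2.6, 2.2) after, so it travelled √(1.8² + 0.1²) ≈ 1.8 units.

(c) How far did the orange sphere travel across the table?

4.0

The orange sphere was near (1.7, 5.5) before and (4.9, 7.9) after, so it travelled √(3.2² + 2.4²) ≈ 4.0 units.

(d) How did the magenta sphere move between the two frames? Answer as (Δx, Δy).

(-2.7, -0.3)

From the two frames, the magenta sphere sits at roughly (7.1, 2.2) before and (4.4, 1.9) after.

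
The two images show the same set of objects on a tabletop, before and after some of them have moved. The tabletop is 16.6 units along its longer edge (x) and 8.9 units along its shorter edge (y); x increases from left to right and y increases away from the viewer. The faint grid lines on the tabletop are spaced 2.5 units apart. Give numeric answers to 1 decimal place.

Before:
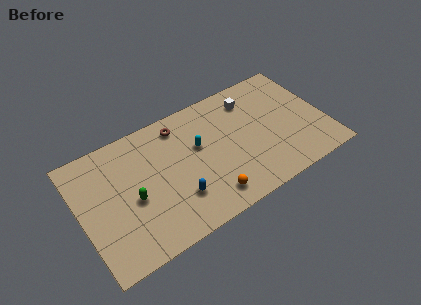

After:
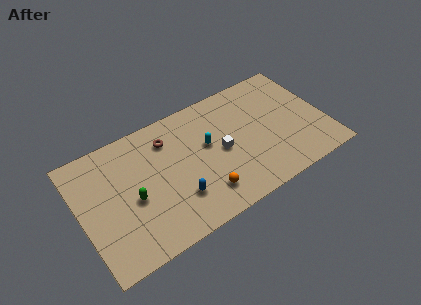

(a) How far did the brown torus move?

1.1

The brown torus moved from about (7.1, 7.5) to (6.2, 6.9), a distance of √(0.9² + 0.6²) ≈ 1.1.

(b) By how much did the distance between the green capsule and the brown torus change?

-1.1

They were about 5.2 units apart before and 4.1 after — 1.1 units closer together.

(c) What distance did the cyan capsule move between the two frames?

0.6

From (8.1, 5.4) to (8.7, 5.2), the cyan capsule covered √(0.6² + 0.2²) ≈ 0.6 units.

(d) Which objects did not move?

the blue capsule and the green capsule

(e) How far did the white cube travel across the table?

3.8

The white cube moved from about (12.0, 7.1) to (9.5, 4.3), a distance of √(2.5² + 2.8²) ≈ 3.8.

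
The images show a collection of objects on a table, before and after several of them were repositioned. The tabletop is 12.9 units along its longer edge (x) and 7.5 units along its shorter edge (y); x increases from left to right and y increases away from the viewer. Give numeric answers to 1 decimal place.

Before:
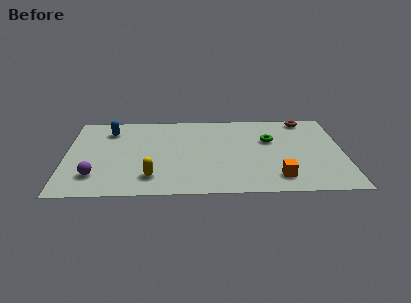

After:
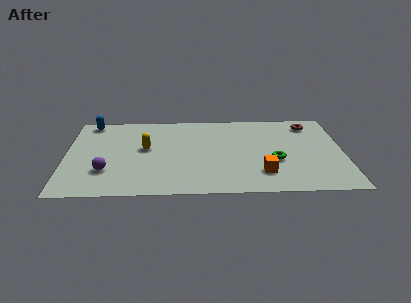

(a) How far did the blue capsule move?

1.2

The blue capsule was near (2.0, 5.9) before and (1.1, 6.7) after, so it travelled √(0.9² + 0.8²) ≈ 1.2 units.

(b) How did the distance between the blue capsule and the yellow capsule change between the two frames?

-1.1

The distance was about 4.7 in the first image and 3.6 in the second, so they moved 1.1 units closer together.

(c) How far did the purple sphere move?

0.6

From (1.4, 1.8) to (1.9, 2.2), the purple sphere covered √(0.5² + 0.4²) ≈ 0.6 units.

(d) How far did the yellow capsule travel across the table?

2.6

The yellow capsule moved from about (4.0, 1.6) to (3.7, 4.2), a distance of √(0.3² + 2.6²) ≈ 2.6.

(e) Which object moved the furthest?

the yellow capsule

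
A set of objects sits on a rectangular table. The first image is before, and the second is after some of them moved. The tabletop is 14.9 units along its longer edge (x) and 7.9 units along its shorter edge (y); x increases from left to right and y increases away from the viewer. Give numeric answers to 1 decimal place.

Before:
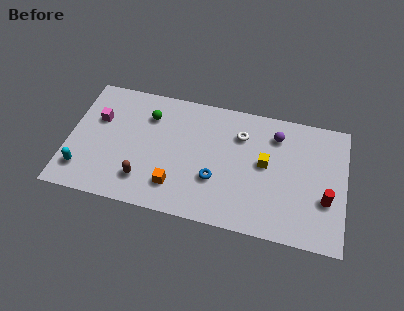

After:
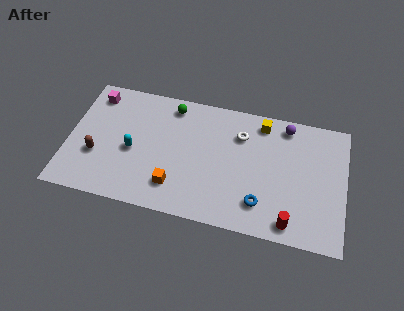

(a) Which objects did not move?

the white torus and the orange cube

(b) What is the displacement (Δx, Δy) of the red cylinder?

(-1.8, -1.8)

From the two frames, the red cylinder sits at roughly (13.9, 2.8) before and (12.1, 1.0) after.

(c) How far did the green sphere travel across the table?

1.5

The green sphere moved from about (4.2, 5.9) to (5.4, 6.8), a distance of √(1.2² + 0.9²) ≈ 1.5.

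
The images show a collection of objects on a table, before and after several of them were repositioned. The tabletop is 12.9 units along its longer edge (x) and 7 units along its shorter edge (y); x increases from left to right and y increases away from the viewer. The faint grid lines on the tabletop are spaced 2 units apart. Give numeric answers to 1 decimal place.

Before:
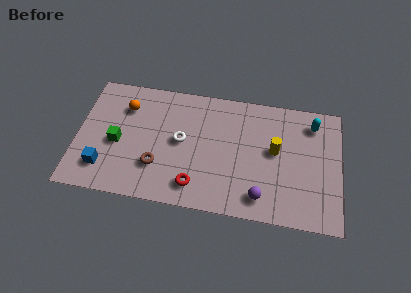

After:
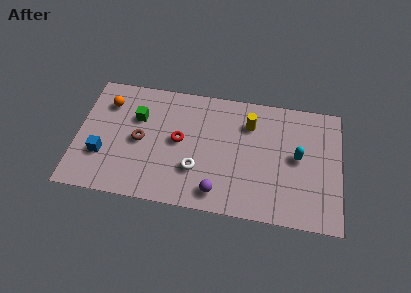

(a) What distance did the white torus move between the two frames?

1.7

The white torus was near (5.1, 3.7) before and (5.9, 2.2) after, so it travelled √(0.8² + 1.5²) ≈ 1.7 units.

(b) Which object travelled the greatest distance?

the red torus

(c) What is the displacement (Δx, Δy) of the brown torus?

(-0.9, 1.3)

From the two frames, the brown torus sits at roughly (4.0, 2.1) before and (3.1, 3.4) after.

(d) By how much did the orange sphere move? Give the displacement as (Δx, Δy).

(-0.9, 0.1)

The orange sphere was at about (2.3, 5.2) and moved to about (1.4, 5.3).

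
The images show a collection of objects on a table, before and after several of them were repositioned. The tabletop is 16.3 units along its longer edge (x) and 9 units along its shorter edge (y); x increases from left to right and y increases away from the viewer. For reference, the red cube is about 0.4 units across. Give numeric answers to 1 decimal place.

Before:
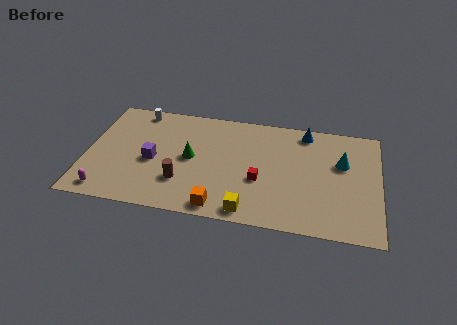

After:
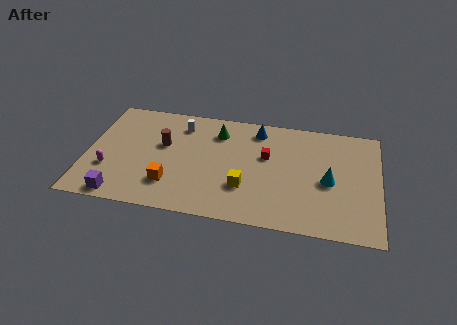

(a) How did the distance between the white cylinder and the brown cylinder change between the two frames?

-4.1

They were about 6.1 units apart before and 2.0 after — 4.1 units closer together.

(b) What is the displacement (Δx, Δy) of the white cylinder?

(2.5, -0.8)

The white cylinder was at about (2.6, 8.0) and moved to about (5.1, 7.2).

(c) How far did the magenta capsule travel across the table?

1.8

The magenta capsule was near (1.3, 1.1) before and (1.3, 2.9) after, so it travelled √(0.0² + 1.8²) ≈ 1.8 units.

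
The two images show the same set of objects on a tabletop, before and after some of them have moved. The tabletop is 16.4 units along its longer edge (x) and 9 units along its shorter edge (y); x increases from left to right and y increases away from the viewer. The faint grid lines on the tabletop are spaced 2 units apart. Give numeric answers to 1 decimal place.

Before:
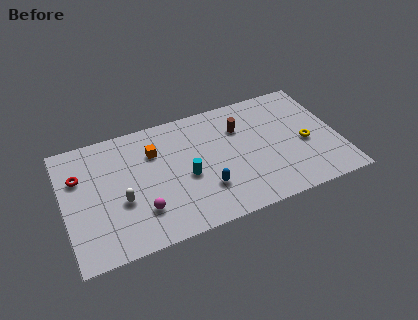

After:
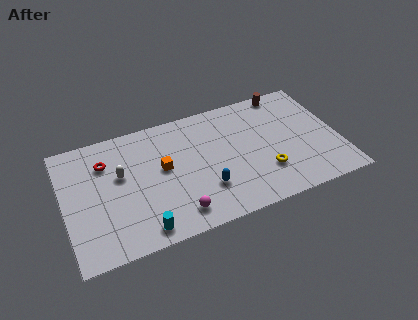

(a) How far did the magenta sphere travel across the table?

2.2

From (4.4, 2.4) to (6.4, 1.5), the magenta sphere covered √(2.0² + 0.9²) ≈ 2.2 units.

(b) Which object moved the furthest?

the cyan cylinder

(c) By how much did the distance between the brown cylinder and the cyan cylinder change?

+7.5

The distance was about 4.3 in the first image and 11.8 in the second, so they moved 7.5 units further apart.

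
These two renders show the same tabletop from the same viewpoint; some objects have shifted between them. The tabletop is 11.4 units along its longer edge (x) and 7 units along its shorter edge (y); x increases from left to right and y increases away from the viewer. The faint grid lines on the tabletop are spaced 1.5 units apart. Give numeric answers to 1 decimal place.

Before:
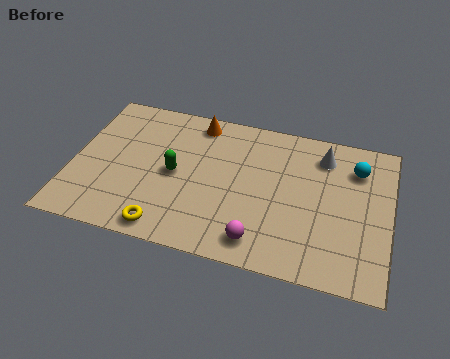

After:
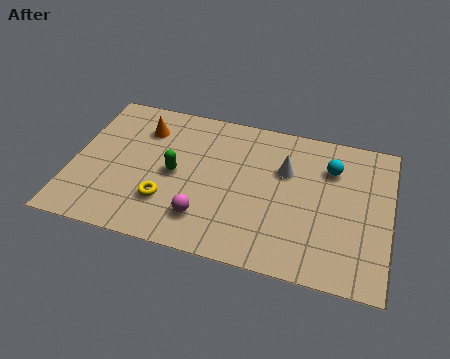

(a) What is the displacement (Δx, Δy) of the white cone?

(-1.3, -1.0)

The white cone started near (8.9, 5.6) and ended near (7.6, 4.6).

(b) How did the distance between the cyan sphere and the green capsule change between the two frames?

-0.9

The distance was about 6.7 in the first image and 5.8 in the second, so they moved 0.9 units closer together.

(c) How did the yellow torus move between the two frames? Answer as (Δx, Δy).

(-0.1, 1.2)

The yellow torus was at about (3.6, 0.8) and moved to about (3.5, 2.0).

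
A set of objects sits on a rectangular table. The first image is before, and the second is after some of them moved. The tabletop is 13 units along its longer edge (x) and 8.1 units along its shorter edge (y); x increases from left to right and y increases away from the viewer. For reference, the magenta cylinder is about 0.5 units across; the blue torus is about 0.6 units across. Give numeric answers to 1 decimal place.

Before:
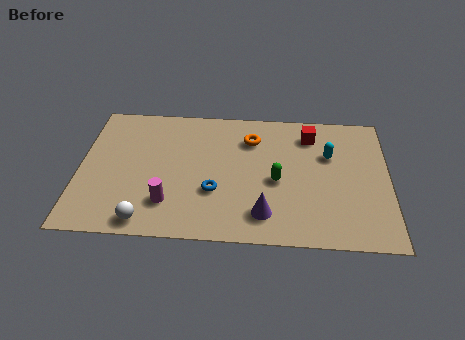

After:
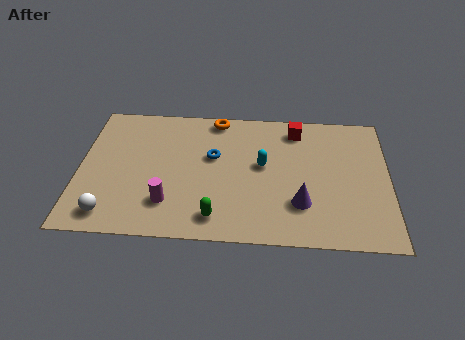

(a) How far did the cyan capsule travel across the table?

2.9

From (10.5, 5.3) to (7.7, 4.5), the cyan capsule covered √(2.8² + 0.8²) ≈ 2.9 units.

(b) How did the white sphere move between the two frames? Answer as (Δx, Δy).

(-1.5, 0.3)

From the two frames, the white sphere sits at roughly (2.9, 0.9) before and (1.4, 1.2) after.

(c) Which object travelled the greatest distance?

the green capsule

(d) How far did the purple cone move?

1.7

The purple cone was near (7.8, 1.6) before and (9.3, 2.3) after, so it travelled √(1.5² + 0.7²) ≈ 1.7 units.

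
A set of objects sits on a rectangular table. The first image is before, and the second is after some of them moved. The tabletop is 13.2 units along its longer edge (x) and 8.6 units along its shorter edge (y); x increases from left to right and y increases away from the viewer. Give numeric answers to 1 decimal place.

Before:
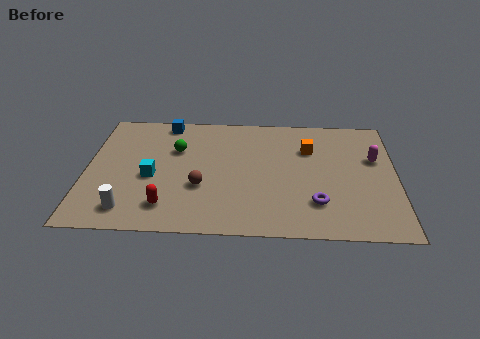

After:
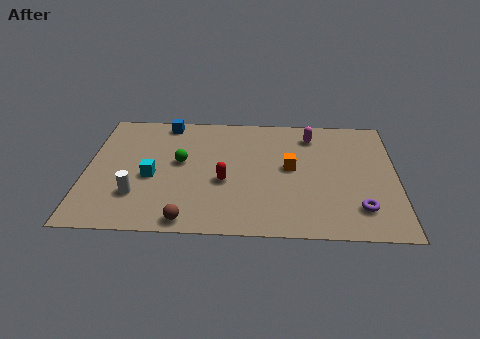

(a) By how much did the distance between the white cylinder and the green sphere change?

-1.7

They were about 4.7 units apart before and 3.0 after — 1.7 units closer together.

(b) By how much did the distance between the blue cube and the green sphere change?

+0.9

Before: roughly 2.1 units apart; after: 3.0. That's 0.9 units further apart.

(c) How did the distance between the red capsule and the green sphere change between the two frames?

-1.7

They were about 4.0 units apart before and 2.3 after — 1.7 units closer together.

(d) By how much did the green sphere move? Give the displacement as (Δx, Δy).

(0.2, -0.9)

The green sphere started near (3.8, 5.7) and ended near (4.0, 4.8).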